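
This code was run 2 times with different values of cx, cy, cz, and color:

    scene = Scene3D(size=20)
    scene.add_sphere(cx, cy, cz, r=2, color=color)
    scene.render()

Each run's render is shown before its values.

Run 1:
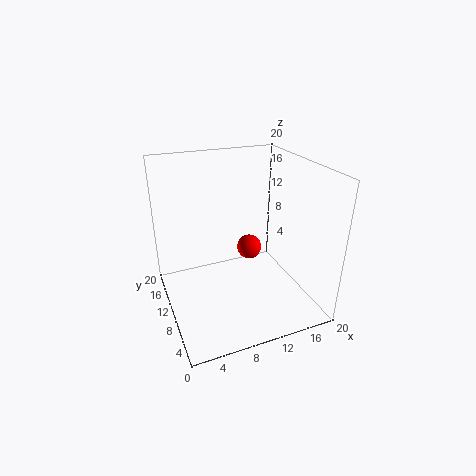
cx = 14.5; cy = 16; cz = 4.5; color = 'red'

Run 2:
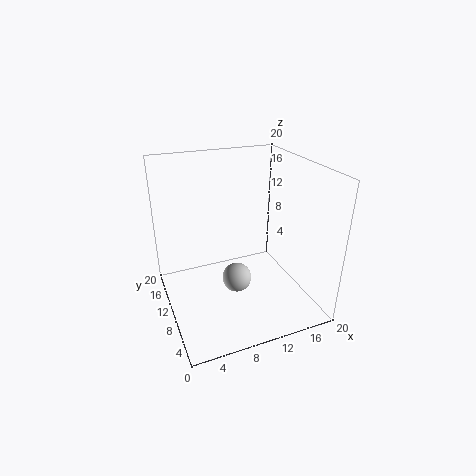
cx = 9; cy = 8; cz = 5; color = 'lightgray'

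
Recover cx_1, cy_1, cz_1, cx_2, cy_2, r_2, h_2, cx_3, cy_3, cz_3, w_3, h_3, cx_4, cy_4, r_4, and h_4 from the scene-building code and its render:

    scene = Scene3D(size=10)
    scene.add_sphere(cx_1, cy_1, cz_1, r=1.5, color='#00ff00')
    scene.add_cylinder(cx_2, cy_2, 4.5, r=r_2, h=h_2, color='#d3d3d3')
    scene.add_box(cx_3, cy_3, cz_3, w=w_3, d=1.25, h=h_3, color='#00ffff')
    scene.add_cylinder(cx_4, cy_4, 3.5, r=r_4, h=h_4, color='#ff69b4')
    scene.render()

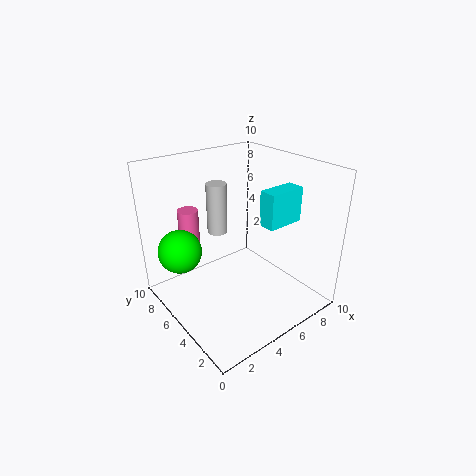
cx_1 = 1.5; cy_1 = 7; cz_1 = 4.25; cx_2 = 5; cy_2 = 7.5; r_2 = 0.75; h_2 = 3.75; cx_3 = 6.5; cy_3 = 3.25; cz_3 = 5.75; w_3 = 2.75; h_3 = 2.5; cx_4 = 3; cy_4 = 8.25; r_4 = 0.75; h_4 = 3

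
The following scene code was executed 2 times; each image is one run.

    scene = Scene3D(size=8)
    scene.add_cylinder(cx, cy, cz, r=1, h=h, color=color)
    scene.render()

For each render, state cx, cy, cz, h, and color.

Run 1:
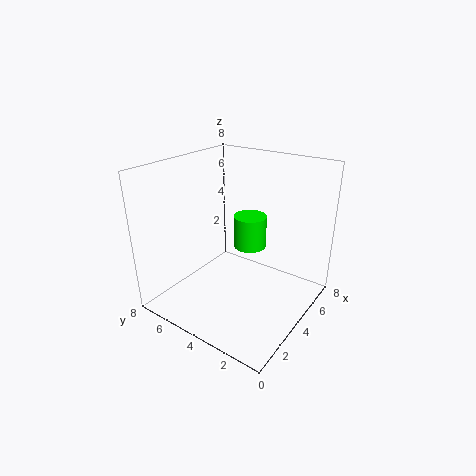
cx = 6; cy = 4.5; cz = 2.5; h = 2; color = 'lime'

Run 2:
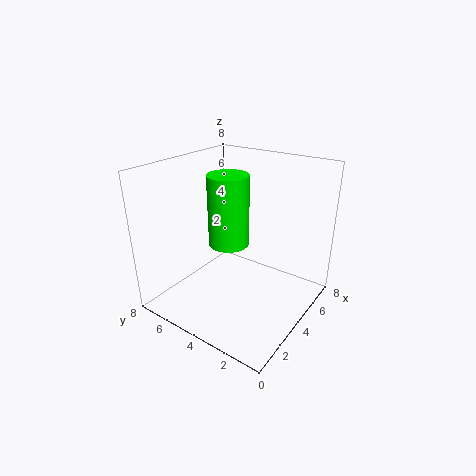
cx = 2.5; cy = 3.5; cz = 4.5; h = 3.5; color = 'lime'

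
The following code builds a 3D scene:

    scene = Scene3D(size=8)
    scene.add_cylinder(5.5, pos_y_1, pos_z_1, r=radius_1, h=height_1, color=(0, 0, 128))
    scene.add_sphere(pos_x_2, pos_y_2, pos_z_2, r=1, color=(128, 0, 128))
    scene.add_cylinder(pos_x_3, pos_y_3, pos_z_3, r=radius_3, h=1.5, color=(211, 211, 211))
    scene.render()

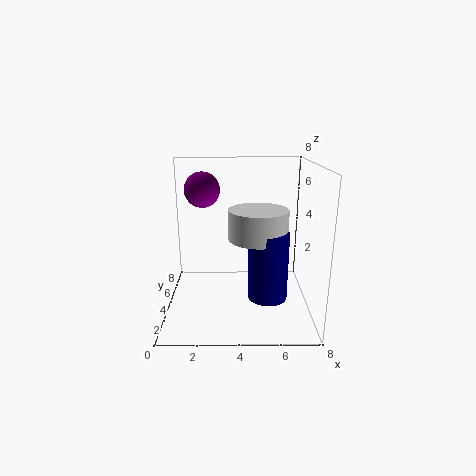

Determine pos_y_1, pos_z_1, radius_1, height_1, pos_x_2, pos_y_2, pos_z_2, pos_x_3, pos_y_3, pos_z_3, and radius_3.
pos_y_1 = 2, pos_z_1 = 1.5, radius_1 = 1, height_1 = 3.5, pos_x_2 = 2, pos_y_2 = 5, pos_z_2 = 6.5, pos_x_3 = 5, pos_y_3 = 2.5, pos_z_3 = 4.5, radius_3 = 1.5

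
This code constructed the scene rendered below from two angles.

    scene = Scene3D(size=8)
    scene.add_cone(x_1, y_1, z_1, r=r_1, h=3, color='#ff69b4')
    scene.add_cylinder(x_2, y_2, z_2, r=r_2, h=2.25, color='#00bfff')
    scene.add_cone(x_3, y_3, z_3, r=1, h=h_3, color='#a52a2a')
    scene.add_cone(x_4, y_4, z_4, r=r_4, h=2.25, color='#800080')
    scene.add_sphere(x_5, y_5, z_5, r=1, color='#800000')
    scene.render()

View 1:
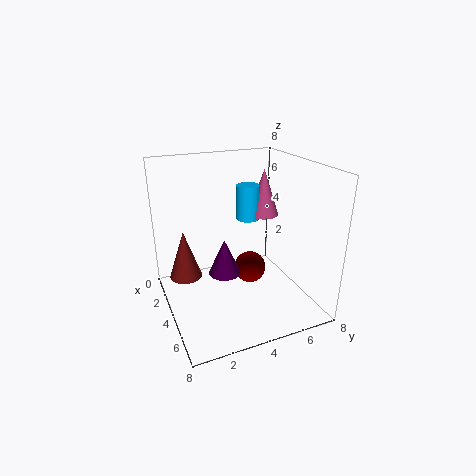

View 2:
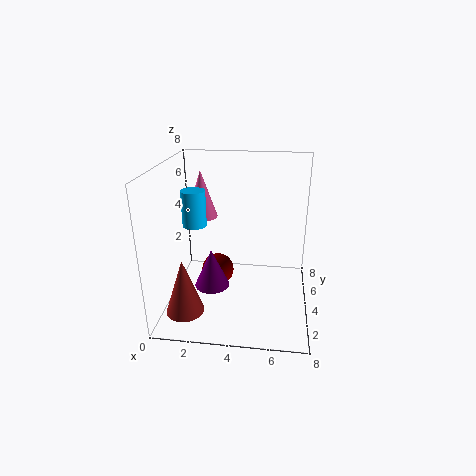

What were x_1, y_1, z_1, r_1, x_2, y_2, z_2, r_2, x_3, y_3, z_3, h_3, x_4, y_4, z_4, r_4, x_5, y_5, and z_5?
x_1 = 1.25
y_1 = 7
z_1 = 4
r_1 = 1
x_2 = 1
y_2 = 6
z_2 = 3.75
r_2 = 0.75
x_3 = 1.5
y_3 = 1.5
z_3 = 0.75
h_3 = 3
x_4 = 2.5
y_4 = 3.75
z_4 = 1
r_4 = 1
x_5 = 2.5
y_5 = 5.5
z_5 = 1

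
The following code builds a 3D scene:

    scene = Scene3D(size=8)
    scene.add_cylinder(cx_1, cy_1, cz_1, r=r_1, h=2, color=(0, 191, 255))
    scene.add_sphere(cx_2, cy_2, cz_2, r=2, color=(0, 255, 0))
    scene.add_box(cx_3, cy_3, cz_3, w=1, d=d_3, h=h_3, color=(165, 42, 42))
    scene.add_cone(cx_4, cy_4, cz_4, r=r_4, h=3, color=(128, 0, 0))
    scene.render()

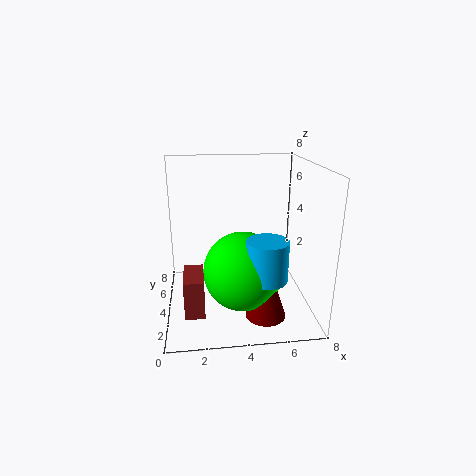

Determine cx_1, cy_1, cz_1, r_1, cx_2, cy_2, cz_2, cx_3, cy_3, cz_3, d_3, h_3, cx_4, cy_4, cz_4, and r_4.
cx_1 = 5; cy_1 = 1; cz_1 = 3; r_1 = 1; cx_2 = 4; cy_2 = 2; cz_2 = 3; cx_3 = 1; cy_3 = 1; cz_3 = 1; d_3 = 2; h_3 = 2; cx_4 = 5; cy_4 = 1; cz_4 = 1; r_4 = 1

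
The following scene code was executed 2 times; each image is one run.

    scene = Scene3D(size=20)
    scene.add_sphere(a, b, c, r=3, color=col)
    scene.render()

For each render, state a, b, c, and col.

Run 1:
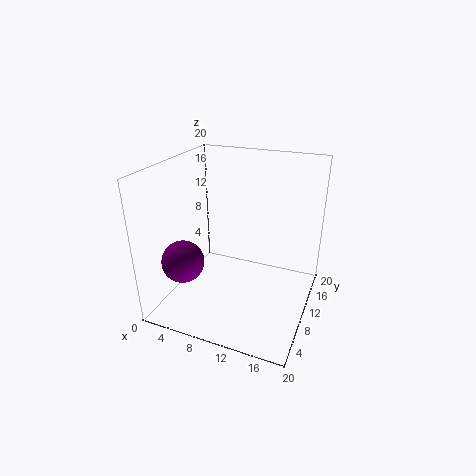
a = 3
b = 6.5
c = 6.5
col = 'purple'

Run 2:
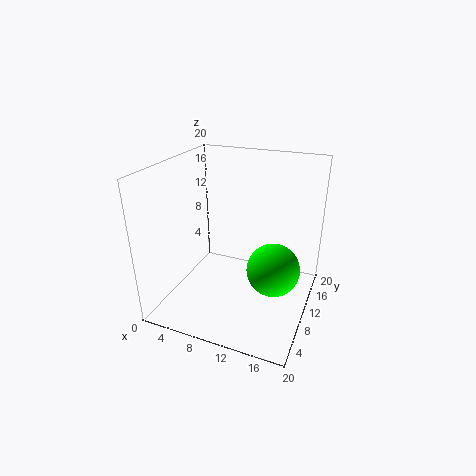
a = 17
b = 3.5
c = 10.5
col = 'lime'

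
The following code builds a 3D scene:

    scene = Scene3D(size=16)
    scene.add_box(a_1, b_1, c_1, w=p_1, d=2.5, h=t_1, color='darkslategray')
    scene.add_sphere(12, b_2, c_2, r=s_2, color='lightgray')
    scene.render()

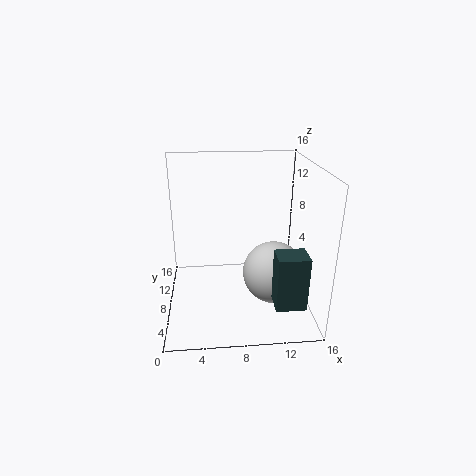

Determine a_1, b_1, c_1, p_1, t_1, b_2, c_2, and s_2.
a_1 = 11, b_1 = 0.5, c_1 = 3.5, p_1 = 3, t_1 = 5.5, b_2 = 7, c_2 = 4, s_2 = 3.5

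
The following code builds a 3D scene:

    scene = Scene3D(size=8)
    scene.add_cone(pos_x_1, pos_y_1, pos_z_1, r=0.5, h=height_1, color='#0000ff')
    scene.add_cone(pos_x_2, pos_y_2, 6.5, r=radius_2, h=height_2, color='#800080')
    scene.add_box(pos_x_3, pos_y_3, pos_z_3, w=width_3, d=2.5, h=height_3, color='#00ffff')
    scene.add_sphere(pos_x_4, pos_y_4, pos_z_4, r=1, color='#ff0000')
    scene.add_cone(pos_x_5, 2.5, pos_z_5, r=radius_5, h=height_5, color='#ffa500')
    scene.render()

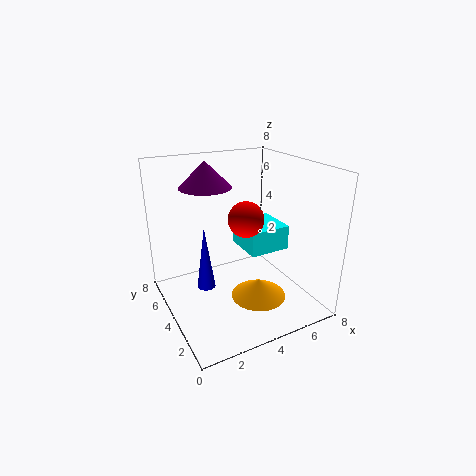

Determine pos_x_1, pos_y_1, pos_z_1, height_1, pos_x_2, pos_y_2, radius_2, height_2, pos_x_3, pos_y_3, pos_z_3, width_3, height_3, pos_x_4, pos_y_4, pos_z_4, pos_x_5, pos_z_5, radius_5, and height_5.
pos_x_1 = 2
pos_y_1 = 4
pos_z_1 = 1.5
height_1 = 3.5
pos_x_2 = 3
pos_y_2 = 6
radius_2 = 1.5
height_2 = 1.5
pos_x_3 = 5
pos_y_3 = 4
pos_z_3 = 2.5
width_3 = 2.5
height_3 = 1.5
pos_x_4 = 4.5
pos_y_4 = 4
pos_z_4 = 5
pos_x_5 = 4.5
pos_z_5 = 1
radius_5 = 1.5
height_5 = 1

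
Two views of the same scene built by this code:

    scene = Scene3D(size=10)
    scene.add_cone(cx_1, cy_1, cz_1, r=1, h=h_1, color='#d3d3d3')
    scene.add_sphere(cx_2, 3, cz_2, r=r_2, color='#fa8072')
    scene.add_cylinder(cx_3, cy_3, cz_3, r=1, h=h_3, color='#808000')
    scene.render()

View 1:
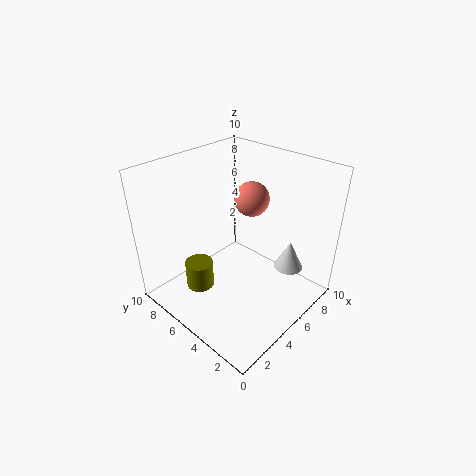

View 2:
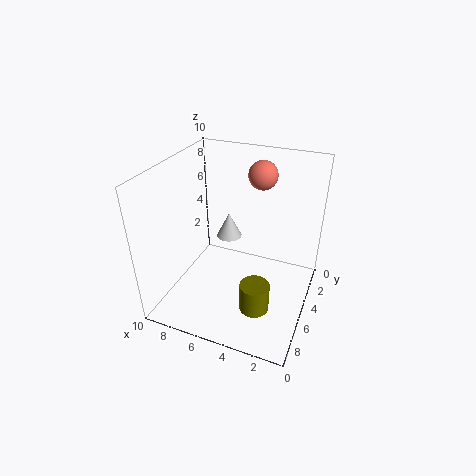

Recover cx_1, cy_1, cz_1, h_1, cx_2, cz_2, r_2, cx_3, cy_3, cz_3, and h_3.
cx_1 = 7, cy_1 = 2, cz_1 = 3, h_1 = 2, cx_2 = 4, cz_2 = 9, r_2 = 1, cx_3 = 3, cy_3 = 7, cz_3 = 1, h_3 = 2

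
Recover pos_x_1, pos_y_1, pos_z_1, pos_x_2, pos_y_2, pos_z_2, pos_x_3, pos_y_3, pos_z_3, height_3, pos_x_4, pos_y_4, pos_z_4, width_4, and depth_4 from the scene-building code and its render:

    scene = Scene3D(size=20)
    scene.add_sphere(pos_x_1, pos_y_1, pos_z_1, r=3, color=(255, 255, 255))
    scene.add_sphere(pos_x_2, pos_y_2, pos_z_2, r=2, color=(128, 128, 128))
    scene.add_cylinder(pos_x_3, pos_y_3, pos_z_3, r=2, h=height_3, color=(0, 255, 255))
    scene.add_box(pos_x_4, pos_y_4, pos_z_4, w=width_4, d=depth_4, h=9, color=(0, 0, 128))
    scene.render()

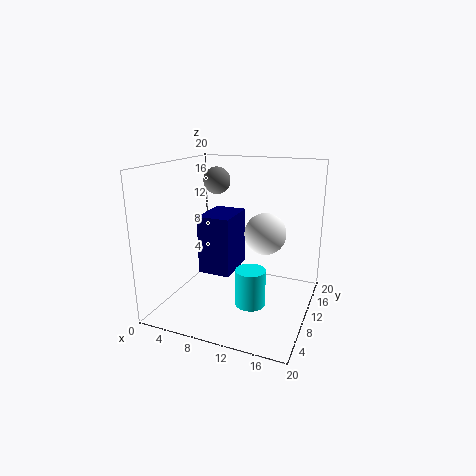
pos_x_1 = 13; pos_y_1 = 13; pos_z_1 = 10; pos_x_2 = 5; pos_y_2 = 14; pos_z_2 = 17; pos_x_3 = 13; pos_y_3 = 7; pos_z_3 = 2; height_3 = 5; pos_x_4 = 3; pos_y_4 = 11; pos_z_4 = 3; width_4 = 5; depth_4 = 7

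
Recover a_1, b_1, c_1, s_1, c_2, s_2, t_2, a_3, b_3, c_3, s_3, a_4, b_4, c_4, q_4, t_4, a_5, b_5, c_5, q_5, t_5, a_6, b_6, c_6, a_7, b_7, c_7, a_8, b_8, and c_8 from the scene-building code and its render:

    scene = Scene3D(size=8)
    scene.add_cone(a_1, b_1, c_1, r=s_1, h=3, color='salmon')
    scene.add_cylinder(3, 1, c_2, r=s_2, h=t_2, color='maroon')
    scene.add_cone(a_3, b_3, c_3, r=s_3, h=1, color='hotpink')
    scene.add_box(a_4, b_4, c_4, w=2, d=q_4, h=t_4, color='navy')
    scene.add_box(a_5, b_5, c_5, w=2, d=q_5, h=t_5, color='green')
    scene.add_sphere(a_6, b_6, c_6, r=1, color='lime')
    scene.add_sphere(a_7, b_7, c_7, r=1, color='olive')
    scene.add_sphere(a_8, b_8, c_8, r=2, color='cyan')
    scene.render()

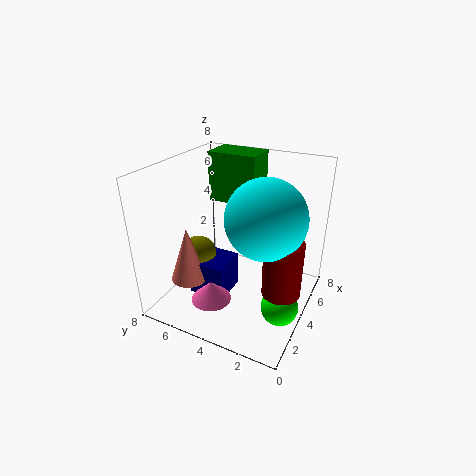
a_1 = 2; b_1 = 6; c_1 = 2; s_1 = 1; c_2 = 2; s_2 = 1; t_2 = 3; a_3 = 1; b_3 = 4; c_3 = 2; s_3 = 1; a_4 = 2; b_4 = 4; c_4 = 1; q_4 = 2; t_4 = 2; a_5 = 6; b_5 = 4; c_5 = 5; q_5 = 3; t_5 = 3; a_6 = 3; b_6 = 1; c_6 = 1; a_7 = 3; b_7 = 6; c_7 = 3; a_8 = 3; b_8 = 2; c_8 = 6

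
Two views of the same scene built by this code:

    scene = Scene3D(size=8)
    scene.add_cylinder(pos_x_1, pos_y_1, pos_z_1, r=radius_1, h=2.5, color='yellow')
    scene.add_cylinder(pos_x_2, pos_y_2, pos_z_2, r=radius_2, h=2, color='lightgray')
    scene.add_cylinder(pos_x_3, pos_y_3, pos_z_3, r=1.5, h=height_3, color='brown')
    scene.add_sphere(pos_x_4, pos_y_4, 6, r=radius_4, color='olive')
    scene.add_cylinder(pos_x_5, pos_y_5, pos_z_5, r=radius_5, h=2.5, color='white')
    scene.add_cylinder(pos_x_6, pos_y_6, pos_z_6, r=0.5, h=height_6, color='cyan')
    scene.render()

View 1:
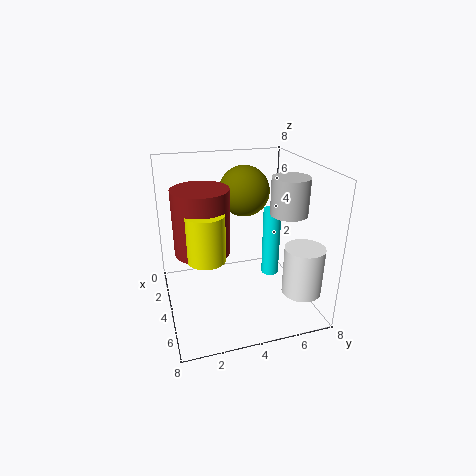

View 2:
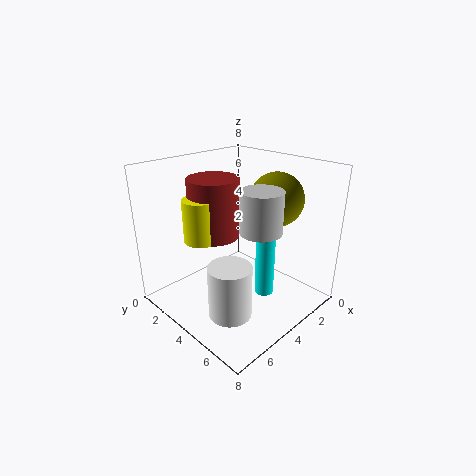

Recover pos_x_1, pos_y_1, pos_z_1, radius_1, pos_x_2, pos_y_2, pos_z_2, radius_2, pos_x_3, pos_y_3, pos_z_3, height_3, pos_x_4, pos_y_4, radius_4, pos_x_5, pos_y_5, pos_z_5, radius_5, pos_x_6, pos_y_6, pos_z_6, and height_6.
pos_x_1 = 5; pos_y_1 = 2; pos_z_1 = 3.5; radius_1 = 1; pos_x_2 = 5; pos_y_2 = 6.5; pos_z_2 = 5.5; radius_2 = 1; pos_x_3 = 4; pos_y_3 = 2; pos_z_3 = 3.5; height_3 = 3.5; pos_x_4 = 2; pos_y_4 = 5; radius_4 = 1.5; pos_x_5 = 7; pos_y_5 = 6.5; pos_z_5 = 2; radius_5 = 1; pos_x_6 = 4; pos_y_6 = 6; pos_z_6 = 1.5; height_6 = 4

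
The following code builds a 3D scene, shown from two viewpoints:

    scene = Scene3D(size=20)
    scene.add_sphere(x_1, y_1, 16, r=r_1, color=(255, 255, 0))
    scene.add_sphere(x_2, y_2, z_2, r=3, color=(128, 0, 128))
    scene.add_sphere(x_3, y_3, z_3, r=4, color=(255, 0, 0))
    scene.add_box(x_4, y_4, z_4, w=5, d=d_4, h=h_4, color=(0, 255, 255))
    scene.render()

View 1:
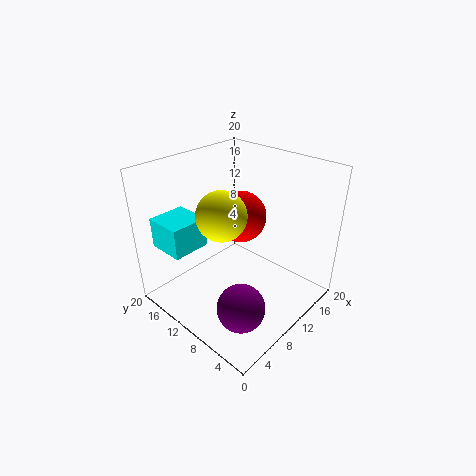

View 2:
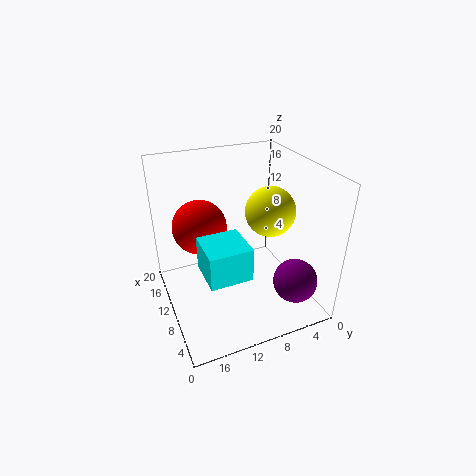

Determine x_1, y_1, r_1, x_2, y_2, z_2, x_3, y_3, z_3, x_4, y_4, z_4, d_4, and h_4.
x_1 = 5; y_1 = 8; r_1 = 3; x_2 = 4; y_2 = 4; z_2 = 5; x_3 = 15; y_3 = 14; z_3 = 10; x_4 = 1; y_4 = 12; z_4 = 10; d_4 = 5; h_4 = 4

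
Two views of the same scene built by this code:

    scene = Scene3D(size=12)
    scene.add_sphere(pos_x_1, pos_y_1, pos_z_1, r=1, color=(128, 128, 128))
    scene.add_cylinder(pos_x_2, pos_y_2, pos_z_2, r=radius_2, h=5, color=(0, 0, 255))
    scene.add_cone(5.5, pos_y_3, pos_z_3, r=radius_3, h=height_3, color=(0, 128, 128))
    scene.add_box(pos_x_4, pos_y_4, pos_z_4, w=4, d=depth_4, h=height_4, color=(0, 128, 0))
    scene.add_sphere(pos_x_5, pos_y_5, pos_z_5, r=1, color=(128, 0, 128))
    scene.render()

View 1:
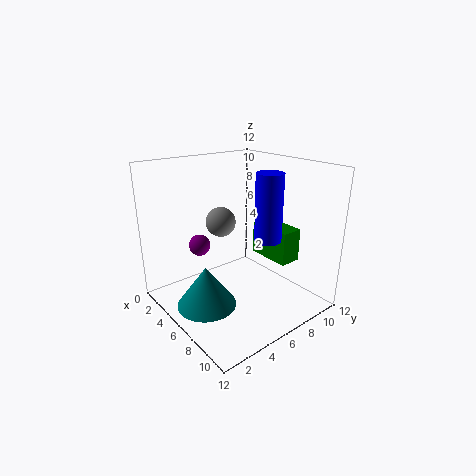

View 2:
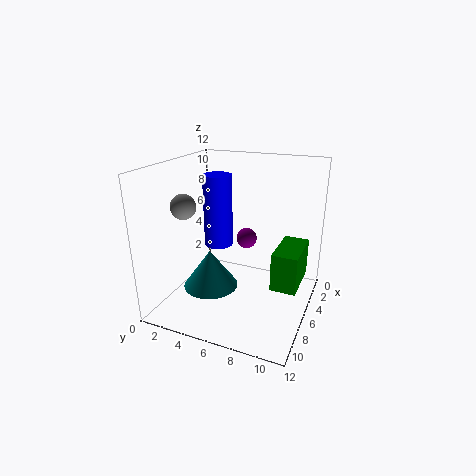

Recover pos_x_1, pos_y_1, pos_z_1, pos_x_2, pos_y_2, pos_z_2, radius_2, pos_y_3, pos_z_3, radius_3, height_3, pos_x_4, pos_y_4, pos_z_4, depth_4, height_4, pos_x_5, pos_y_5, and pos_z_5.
pos_x_1 = 8.5, pos_y_1 = 2.5, pos_z_1 = 9, pos_x_2 = 9.5, pos_y_2 = 6, pos_z_2 = 7, radius_2 = 1, pos_y_3 = 3, pos_z_3 = 0.5, radius_3 = 2.5, height_3 = 3.5, pos_x_4 = 4, pos_y_4 = 9.5, pos_z_4 = 3, depth_4 = 2, height_4 = 3, pos_x_5 = 1.5, pos_y_5 = 5, pos_z_5 = 4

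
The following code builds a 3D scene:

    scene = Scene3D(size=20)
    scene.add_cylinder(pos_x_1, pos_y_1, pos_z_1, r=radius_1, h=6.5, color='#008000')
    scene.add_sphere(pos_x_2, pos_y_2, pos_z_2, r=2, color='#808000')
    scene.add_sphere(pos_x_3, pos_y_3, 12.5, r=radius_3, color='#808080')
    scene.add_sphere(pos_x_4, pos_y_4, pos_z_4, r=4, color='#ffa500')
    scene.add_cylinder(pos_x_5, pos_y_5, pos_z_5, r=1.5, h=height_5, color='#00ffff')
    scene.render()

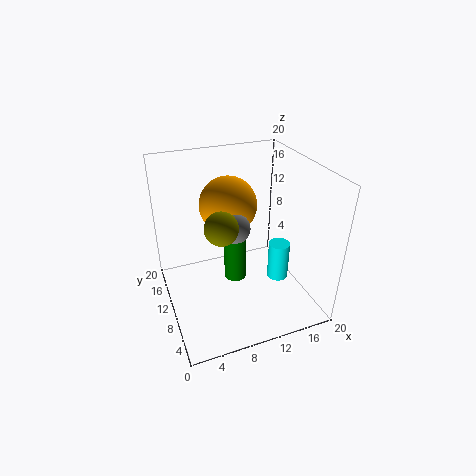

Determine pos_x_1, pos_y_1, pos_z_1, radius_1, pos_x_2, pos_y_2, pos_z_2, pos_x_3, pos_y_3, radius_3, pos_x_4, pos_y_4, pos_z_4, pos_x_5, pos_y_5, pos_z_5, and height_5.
pos_x_1 = 9; pos_y_1 = 8.5; pos_z_1 = 5; radius_1 = 1.5; pos_x_2 = 6; pos_y_2 = 5; pos_z_2 = 15; pos_x_3 = 9; pos_y_3 = 8.5; radius_3 = 2; pos_x_4 = 9.5; pos_y_4 = 12.5; pos_z_4 = 14; pos_x_5 = 15.5; pos_y_5 = 8; pos_z_5 = 3.5; height_5 = 5.5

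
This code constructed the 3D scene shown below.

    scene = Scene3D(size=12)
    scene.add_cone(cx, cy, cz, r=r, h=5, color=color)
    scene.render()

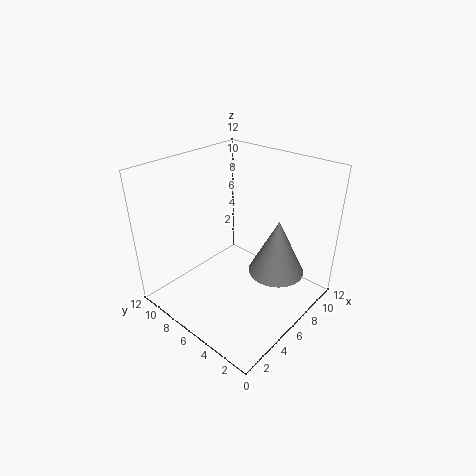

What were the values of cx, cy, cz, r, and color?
cx = 9
cy = 4
cz = 2
r = 2.5
color = 'gray'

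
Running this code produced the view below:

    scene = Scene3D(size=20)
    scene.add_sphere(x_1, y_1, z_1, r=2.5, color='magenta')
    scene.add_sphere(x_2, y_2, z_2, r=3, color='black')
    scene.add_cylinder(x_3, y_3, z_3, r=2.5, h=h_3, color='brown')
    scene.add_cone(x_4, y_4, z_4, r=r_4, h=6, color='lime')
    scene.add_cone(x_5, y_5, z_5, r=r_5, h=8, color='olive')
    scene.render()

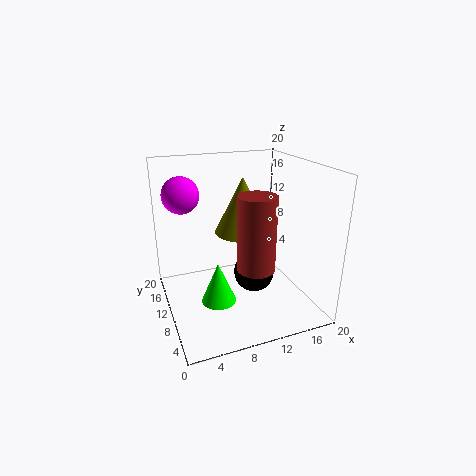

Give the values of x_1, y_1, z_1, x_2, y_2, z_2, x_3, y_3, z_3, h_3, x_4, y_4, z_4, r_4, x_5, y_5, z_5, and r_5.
x_1 = 3
y_1 = 13
z_1 = 16
x_2 = 13
y_2 = 11
z_2 = 3.5
x_3 = 11
y_3 = 6
z_3 = 7
h_3 = 10
x_4 = 7
y_4 = 10
z_4 = 0.5
r_4 = 2.5
x_5 = 11.5
y_5 = 12
z_5 = 10
r_5 = 4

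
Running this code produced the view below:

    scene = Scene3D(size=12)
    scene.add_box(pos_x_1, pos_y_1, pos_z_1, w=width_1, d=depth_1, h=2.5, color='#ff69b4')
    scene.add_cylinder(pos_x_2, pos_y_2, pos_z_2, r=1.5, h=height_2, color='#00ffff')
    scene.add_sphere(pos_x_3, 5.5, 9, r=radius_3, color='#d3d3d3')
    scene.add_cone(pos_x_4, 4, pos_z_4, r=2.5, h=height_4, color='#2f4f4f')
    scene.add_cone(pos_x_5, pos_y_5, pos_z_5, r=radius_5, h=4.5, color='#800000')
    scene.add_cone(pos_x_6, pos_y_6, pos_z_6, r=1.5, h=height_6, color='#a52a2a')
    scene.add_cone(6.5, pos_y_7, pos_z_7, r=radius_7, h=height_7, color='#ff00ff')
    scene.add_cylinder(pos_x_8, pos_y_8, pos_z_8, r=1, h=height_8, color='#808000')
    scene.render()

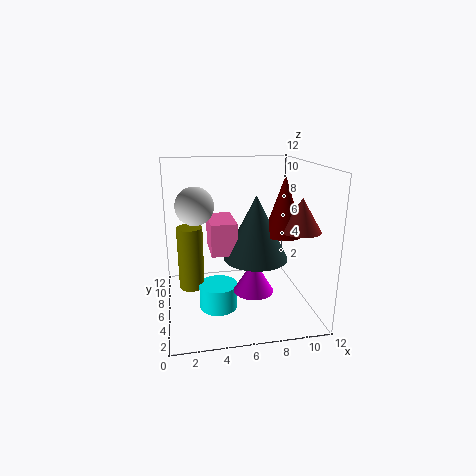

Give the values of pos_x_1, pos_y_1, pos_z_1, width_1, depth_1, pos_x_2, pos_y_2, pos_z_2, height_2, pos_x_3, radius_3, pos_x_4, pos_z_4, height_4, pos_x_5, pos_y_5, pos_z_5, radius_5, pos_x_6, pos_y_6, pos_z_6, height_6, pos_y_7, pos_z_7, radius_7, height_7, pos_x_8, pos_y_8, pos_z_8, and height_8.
pos_x_1 = 3.5
pos_y_1 = 3.5
pos_z_1 = 5.5
width_1 = 2
depth_1 = 3.5
pos_x_2 = 4
pos_y_2 = 4
pos_z_2 = 1
height_2 = 2
pos_x_3 = 2.5
radius_3 = 1.5
pos_x_4 = 7
pos_z_4 = 5
height_4 = 5
pos_x_5 = 9
pos_y_5 = 3.5
pos_z_5 = 7
radius_5 = 1.5
pos_x_6 = 10
pos_y_6 = 2.5
pos_z_6 = 7.5
height_6 = 2.5
pos_y_7 = 2.5
pos_z_7 = 3
radius_7 = 1.5
height_7 = 2.5
pos_x_8 = 2
pos_y_8 = 5
pos_z_8 = 2.5
height_8 = 5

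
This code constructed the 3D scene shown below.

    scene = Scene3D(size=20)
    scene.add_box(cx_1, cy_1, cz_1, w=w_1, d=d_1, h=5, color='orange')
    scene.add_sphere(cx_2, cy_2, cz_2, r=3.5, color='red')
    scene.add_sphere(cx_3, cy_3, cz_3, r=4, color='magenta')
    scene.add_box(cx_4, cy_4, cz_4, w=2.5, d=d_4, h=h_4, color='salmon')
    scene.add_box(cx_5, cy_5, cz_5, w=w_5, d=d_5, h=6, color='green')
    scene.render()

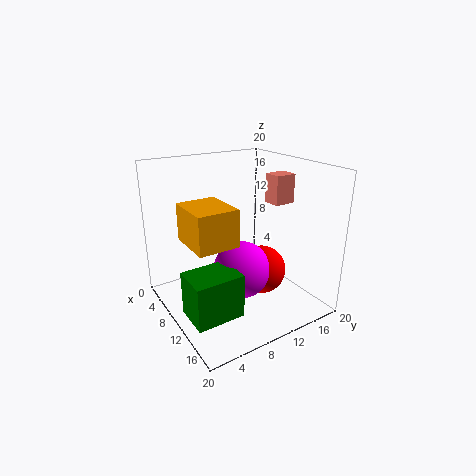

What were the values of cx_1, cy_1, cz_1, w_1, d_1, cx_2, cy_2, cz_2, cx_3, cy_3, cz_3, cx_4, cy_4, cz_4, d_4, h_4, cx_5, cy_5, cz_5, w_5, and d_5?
cx_1 = 7
cy_1 = 2.5
cz_1 = 10.5
w_1 = 6.5
d_1 = 5.5
cx_2 = 11
cy_2 = 13.5
cz_2 = 4.5
cx_3 = 11
cy_3 = 10
cz_3 = 5.5
cx_4 = 10
cy_4 = 14.5
cz_4 = 14.5
d_4 = 3
h_4 = 4
cx_5 = 10.5
cy_5 = 1
cz_5 = 1.5
w_5 = 5
d_5 = 6.5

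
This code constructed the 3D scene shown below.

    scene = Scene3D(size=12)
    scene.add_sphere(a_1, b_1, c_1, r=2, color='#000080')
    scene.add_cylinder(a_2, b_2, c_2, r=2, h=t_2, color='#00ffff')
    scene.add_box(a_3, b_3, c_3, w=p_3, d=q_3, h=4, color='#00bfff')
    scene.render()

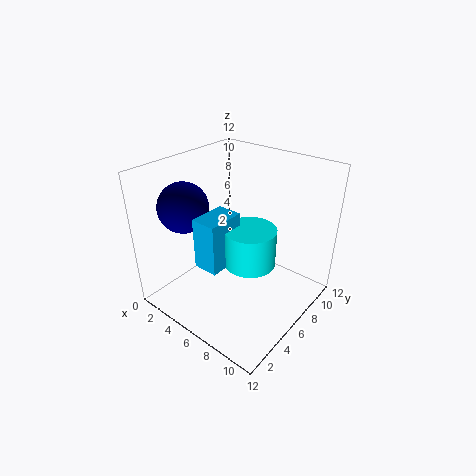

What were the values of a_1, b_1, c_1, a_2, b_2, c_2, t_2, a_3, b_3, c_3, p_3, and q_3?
a_1 = 3; b_1 = 3; c_1 = 9; a_2 = 8; b_2 = 5; c_2 = 5; t_2 = 3; a_3 = 5; b_3 = 2; c_3 = 5; p_3 = 2; q_3 = 3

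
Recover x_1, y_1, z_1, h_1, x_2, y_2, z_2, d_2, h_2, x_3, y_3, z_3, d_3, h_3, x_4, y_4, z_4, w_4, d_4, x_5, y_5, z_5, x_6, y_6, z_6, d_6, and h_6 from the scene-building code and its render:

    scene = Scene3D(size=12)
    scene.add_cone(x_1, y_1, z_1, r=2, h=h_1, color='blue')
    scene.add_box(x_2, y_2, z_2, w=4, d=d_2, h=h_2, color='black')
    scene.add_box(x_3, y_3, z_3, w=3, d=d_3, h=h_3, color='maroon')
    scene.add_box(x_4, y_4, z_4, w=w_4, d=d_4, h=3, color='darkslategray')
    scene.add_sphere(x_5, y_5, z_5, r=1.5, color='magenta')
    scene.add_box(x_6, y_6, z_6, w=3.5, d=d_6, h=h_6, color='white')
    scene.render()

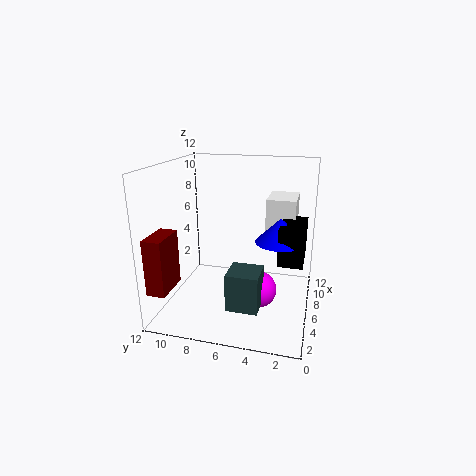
x_1 = 6, y_1 = 2.5, z_1 = 6, h_1 = 2, x_2 = 4.5, y_2 = 0.5, z_2 = 4.5, d_2 = 2, h_2 = 3, x_3 = 1, y_3 = 10.5, z_3 = 2.5, d_3 = 1.5, h_3 = 4.5, x_4 = 2, y_4 = 3.5, z_4 = 1.5, w_4 = 2.5, d_4 = 2.5, x_5 = 5, y_5 = 4, z_5 = 2, x_6 = 7.5, y_6 = 1.5, z_6 = 5, d_6 = 2.5, h_6 = 4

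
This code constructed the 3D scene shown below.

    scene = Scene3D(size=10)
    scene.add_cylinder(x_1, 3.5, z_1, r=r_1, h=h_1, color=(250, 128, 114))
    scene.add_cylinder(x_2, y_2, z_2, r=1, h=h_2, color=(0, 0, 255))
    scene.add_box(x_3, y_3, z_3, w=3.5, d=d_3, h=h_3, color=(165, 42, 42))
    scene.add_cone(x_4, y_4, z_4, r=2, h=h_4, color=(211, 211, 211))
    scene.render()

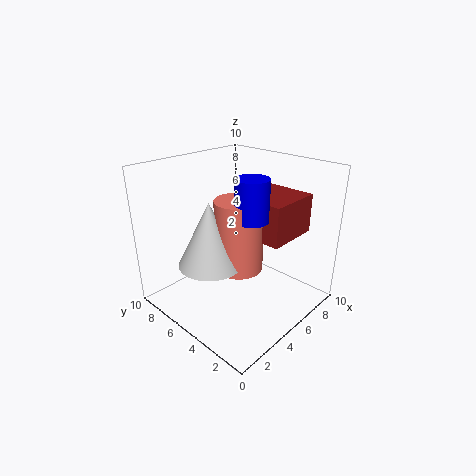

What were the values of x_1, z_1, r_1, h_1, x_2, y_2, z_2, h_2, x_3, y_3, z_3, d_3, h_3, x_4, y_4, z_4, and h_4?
x_1 = 3.5; z_1 = 4; r_1 = 1.5; h_1 = 4.5; x_2 = 3.5; y_2 = 2.5; z_2 = 7.5; h_2 = 2.5; x_3 = 4; y_3 = 1; z_3 = 6; d_3 = 3.5; h_3 = 2.5; x_4 = 2; y_4 = 4.5; z_4 = 4.5; h_4 = 4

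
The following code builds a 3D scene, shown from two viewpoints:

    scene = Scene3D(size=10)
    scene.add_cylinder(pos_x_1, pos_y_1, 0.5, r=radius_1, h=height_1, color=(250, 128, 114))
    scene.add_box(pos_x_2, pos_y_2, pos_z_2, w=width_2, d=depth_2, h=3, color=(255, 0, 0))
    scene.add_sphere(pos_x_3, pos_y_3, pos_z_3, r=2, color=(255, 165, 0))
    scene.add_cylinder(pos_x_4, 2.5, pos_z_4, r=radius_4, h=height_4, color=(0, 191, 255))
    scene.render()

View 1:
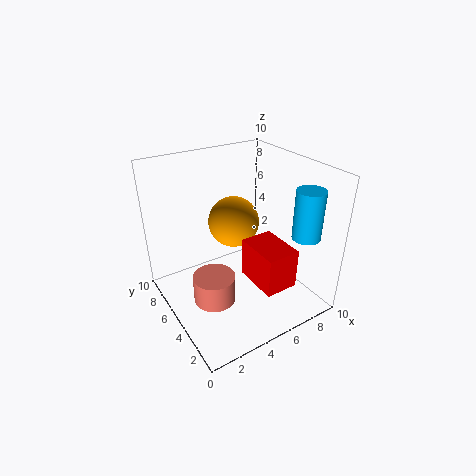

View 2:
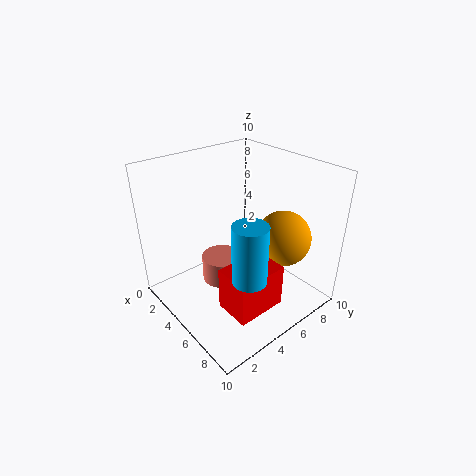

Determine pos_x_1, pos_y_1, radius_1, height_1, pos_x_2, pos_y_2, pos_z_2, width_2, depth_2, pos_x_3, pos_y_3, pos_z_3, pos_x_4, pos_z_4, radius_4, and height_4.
pos_x_1 = 3
pos_y_1 = 5
radius_1 = 1.5
height_1 = 2
pos_x_2 = 6
pos_y_2 = 2.5
pos_z_2 = 1
width_2 = 2.5
depth_2 = 3.5
pos_x_3 = 6.5
pos_y_3 = 8
pos_z_3 = 4.5
pos_x_4 = 9
pos_z_4 = 5
radius_4 = 1
height_4 = 3.5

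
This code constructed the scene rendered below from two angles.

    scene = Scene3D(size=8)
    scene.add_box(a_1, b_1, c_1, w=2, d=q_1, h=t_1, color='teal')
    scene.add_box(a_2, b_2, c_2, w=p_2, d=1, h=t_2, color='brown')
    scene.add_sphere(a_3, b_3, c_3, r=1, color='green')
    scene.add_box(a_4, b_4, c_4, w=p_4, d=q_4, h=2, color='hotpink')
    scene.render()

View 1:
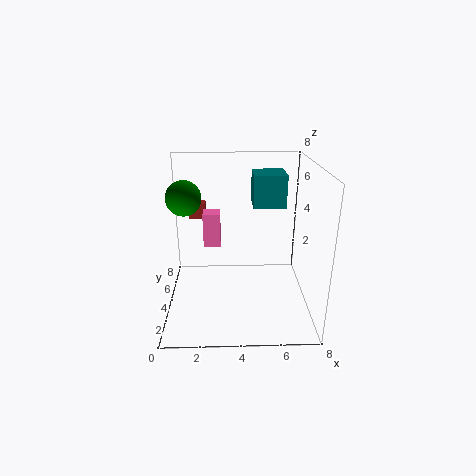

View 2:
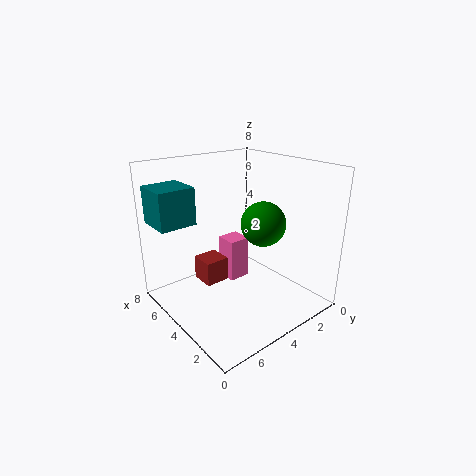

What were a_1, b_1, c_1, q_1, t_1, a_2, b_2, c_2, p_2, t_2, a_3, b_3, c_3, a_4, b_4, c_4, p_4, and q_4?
a_1 = 5; b_1 = 6; c_1 = 5; q_1 = 2; t_1 = 2; a_2 = 1; b_2 = 7; c_2 = 4; p_2 = 1; t_2 = 1; a_3 = 1; b_3 = 5; c_3 = 6; a_4 = 2; b_4 = 5; c_4 = 3; p_4 = 1; q_4 = 1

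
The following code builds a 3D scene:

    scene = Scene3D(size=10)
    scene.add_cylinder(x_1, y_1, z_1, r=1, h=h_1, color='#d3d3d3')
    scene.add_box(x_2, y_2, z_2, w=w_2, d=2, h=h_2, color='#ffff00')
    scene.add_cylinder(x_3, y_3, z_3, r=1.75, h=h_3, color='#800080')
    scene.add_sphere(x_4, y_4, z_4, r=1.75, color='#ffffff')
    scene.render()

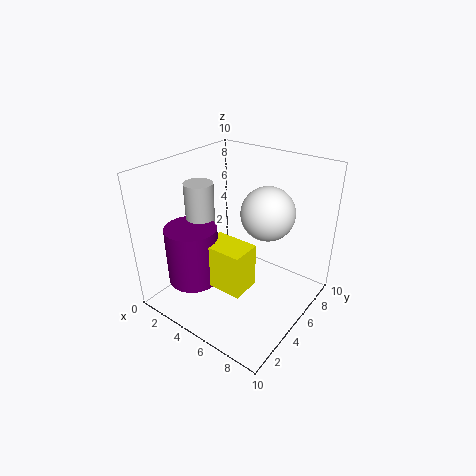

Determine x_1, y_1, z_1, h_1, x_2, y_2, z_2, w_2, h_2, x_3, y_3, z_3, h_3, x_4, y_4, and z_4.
x_1 = 2.5; y_1 = 4; z_1 = 3.75; h_1 = 5; x_2 = 4; y_2 = 2.25; z_2 = 2.5; w_2 = 3; h_2 = 3; x_3 = 3; y_3 = 2.5; z_3 = 2.25; h_3 = 4; x_4 = 7; y_4 = 5.5; z_4 = 7.25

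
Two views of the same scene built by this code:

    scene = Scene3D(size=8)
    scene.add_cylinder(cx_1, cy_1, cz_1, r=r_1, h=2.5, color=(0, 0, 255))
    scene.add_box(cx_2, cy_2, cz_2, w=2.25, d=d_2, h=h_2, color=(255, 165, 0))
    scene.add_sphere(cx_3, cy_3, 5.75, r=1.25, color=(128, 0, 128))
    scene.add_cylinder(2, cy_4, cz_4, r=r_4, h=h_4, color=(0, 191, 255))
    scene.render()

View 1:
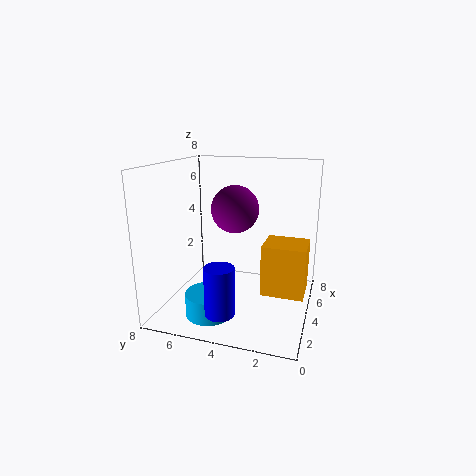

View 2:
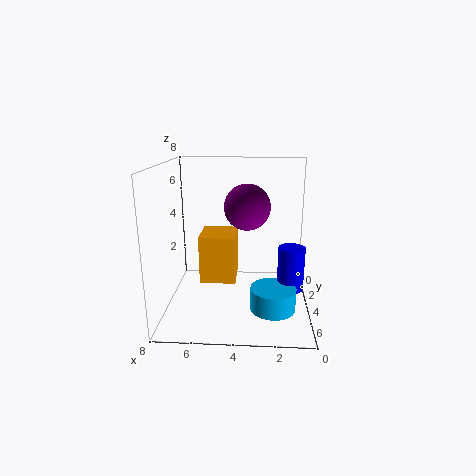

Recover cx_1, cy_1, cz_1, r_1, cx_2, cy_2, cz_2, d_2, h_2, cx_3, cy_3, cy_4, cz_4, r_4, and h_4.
cx_1 = 1; cy_1 = 4; cz_1 = 1; r_1 = 0.75; cx_2 = 4.25; cy_2 = 0.25; cz_2 = 0.5; d_2 = 2.5; h_2 = 3; cx_3 = 3.5; cy_3 = 4; cy_4 = 5; cz_4 = 0.25; r_4 = 1.25; h_4 = 1.25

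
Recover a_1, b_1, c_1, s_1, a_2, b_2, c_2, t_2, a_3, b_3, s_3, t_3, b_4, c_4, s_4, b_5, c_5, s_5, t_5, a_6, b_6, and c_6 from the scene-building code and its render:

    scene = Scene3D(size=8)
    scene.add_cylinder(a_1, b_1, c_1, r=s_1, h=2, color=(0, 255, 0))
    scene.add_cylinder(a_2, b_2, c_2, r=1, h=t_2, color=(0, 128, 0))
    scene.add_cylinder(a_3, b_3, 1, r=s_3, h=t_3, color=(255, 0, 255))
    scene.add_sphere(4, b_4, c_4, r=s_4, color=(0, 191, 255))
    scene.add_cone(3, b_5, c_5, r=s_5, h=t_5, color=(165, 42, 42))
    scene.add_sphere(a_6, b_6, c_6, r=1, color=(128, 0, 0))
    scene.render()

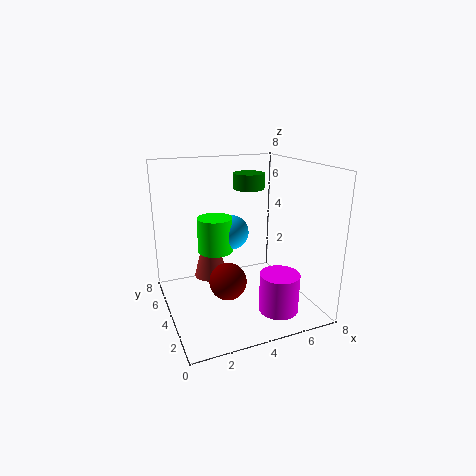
a_1 = 3, b_1 = 5, c_1 = 3, s_1 = 1, a_2 = 6, b_2 = 7, c_2 = 6, t_2 = 1, a_3 = 5, b_3 = 1, s_3 = 1, t_3 = 2, b_4 = 5, c_4 = 4, s_4 = 1, b_5 = 6, c_5 = 1, s_5 = 1, t_5 = 4, a_6 = 3, b_6 = 3, c_6 = 2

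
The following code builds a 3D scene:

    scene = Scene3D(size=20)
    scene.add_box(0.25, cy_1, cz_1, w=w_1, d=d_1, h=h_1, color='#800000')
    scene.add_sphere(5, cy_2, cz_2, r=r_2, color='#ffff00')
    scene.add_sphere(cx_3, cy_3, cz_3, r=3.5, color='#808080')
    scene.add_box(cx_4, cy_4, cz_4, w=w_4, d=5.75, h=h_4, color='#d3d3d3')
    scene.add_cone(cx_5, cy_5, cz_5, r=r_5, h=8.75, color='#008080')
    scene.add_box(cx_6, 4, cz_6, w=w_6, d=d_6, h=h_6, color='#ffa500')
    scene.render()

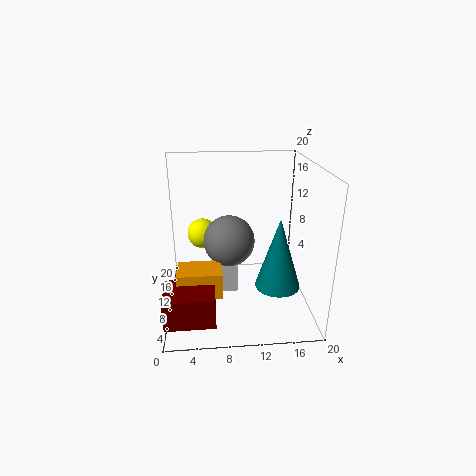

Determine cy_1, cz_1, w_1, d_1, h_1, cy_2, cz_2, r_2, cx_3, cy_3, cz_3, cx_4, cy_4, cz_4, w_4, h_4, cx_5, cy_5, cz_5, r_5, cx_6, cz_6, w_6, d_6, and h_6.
cy_1 = 0.5; cz_1 = 2.5; w_1 = 6.25; d_1 = 5; h_1 = 4; cy_2 = 15; cz_2 = 8.75; r_2 = 2.25; cx_3 = 8.75; cy_3 = 9.75; cz_3 = 9.75; cx_4 = 6.25; cy_4 = 9.75; cz_4 = 1.5; w_4 = 3.75; h_4 = 4.25; cx_5 = 14.25; cy_5 = 3.25; cz_5 = 6.5; r_5 = 2.75; cx_6 = 1.75; cz_6 = 4.25; w_6 = 5.75; d_6 = 4; h_6 = 3.5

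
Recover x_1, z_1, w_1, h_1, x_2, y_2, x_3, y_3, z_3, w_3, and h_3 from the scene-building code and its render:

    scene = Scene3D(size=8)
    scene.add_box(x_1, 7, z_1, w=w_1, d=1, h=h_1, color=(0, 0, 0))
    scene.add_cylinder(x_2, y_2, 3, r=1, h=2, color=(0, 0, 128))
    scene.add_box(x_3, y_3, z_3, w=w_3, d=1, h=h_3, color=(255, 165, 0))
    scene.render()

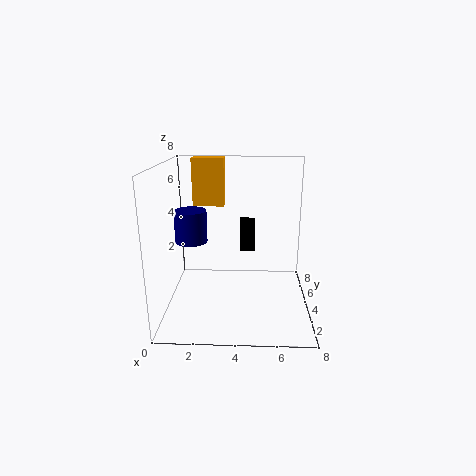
x_1 = 4, z_1 = 2, w_1 = 1, h_1 = 2, x_2 = 1, y_2 = 6, x_3 = 1, y_3 = 7, z_3 = 5, w_3 = 2, h_3 = 3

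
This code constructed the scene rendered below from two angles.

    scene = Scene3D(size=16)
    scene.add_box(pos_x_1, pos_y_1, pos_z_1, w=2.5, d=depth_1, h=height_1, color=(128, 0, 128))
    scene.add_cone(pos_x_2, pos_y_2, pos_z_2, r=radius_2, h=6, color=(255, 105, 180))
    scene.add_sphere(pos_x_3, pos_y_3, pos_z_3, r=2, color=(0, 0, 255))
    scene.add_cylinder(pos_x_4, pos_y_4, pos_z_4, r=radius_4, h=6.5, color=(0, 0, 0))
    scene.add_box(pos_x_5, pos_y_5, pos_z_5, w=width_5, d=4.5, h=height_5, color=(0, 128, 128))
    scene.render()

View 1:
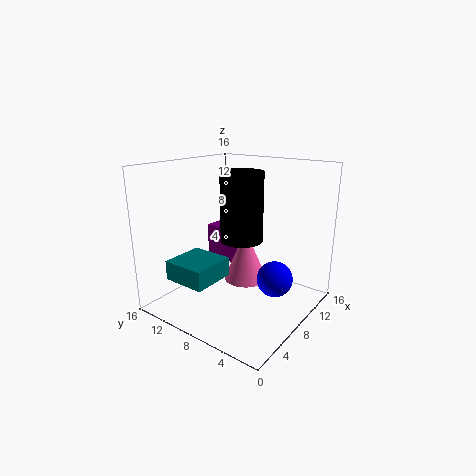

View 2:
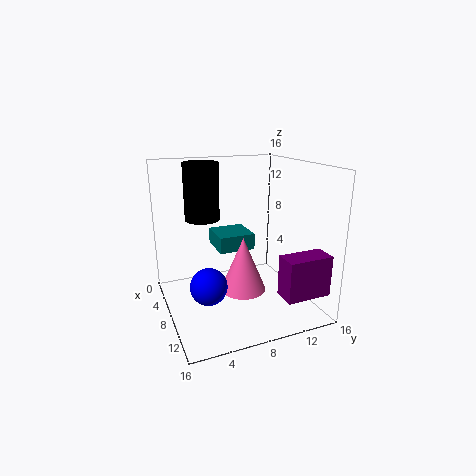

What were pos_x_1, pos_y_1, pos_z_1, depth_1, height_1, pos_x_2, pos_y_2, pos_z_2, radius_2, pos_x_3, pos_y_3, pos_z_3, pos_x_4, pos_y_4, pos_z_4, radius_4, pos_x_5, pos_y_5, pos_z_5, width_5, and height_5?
pos_x_1 = 12, pos_y_1 = 11, pos_z_1 = 2.5, depth_1 = 5, height_1 = 4.5, pos_x_2 = 9.5, pos_y_2 = 8, pos_z_2 = 2.5, radius_2 = 2.5, pos_x_3 = 9.5, pos_y_3 = 4, pos_z_3 = 3.5, pos_x_4 = 4.5, pos_y_4 = 5, pos_z_4 = 9.5, radius_4 = 2, pos_x_5 = 0.5, pos_y_5 = 7, pos_z_5 = 5, width_5 = 4.5, height_5 = 2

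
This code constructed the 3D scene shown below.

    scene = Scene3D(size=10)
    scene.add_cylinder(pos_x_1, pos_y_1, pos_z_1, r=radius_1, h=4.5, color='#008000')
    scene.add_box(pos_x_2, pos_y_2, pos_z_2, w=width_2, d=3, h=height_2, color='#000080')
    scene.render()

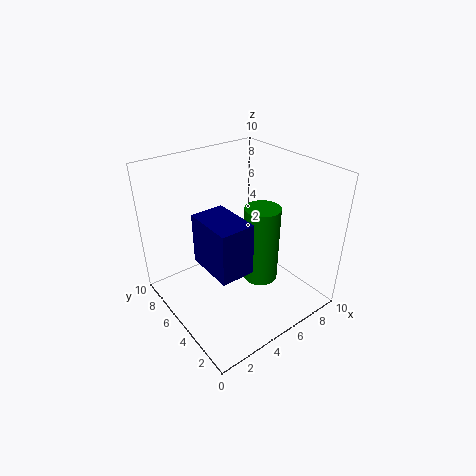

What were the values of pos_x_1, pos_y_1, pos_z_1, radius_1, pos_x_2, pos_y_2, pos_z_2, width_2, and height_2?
pos_x_1 = 4; pos_y_1 = 1.5; pos_z_1 = 4.5; radius_1 = 1; pos_x_2 = 1; pos_y_2 = 1; pos_z_2 = 5.5; width_2 = 2; height_2 = 3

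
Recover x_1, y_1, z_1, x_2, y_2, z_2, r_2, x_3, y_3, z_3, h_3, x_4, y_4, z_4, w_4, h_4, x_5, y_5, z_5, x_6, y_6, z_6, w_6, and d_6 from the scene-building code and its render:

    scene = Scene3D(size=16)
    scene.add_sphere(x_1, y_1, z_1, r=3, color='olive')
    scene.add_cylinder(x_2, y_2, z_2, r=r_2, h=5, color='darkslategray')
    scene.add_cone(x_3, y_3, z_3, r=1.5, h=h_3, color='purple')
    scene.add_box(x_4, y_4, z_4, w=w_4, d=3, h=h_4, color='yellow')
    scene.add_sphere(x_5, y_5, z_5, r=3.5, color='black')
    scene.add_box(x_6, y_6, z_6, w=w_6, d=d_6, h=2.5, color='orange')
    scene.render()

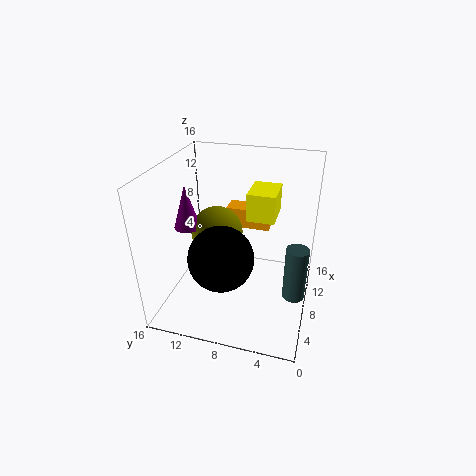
x_1 = 9.5, y_1 = 11, z_1 = 7.5, x_2 = 2, y_2 = 1, z_2 = 6.5, r_2 = 1, x_3 = 8, y_3 = 14, z_3 = 8.5, h_3 = 5, x_4 = 7.5, y_4 = 4, z_4 = 10.5, w_4 = 4, h_4 = 3, x_5 = 5, y_5 = 9, z_5 = 7, x_6 = 13, y_6 = 5.5, z_6 = 6.5, w_6 = 2.5, d_6 = 5.5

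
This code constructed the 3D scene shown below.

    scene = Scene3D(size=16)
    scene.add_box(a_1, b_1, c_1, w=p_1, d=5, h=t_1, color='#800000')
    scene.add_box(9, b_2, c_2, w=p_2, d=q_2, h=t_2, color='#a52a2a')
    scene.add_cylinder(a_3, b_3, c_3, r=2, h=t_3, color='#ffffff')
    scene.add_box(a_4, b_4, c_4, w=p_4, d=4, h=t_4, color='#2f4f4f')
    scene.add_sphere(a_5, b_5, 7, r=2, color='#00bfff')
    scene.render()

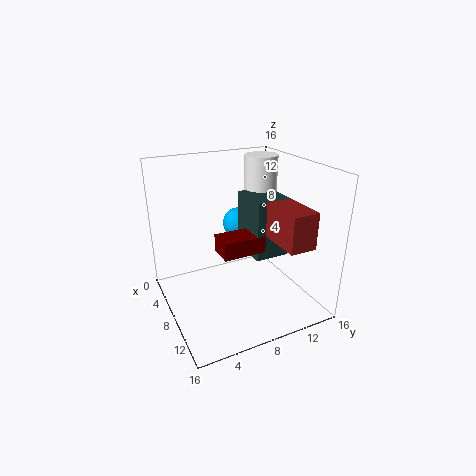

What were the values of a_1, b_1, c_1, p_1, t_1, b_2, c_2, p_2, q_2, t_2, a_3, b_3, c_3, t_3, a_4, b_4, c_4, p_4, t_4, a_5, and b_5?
a_1 = 6; b_1 = 6; c_1 = 6; p_1 = 3; t_1 = 2; b_2 = 11; c_2 = 8; p_2 = 5; q_2 = 3; t_2 = 4; a_3 = 4; b_3 = 13; c_3 = 9; t_3 = 7; a_4 = 4; b_4 = 10; c_4 = 5; p_4 = 5; t_4 = 7; a_5 = 2; b_5 = 11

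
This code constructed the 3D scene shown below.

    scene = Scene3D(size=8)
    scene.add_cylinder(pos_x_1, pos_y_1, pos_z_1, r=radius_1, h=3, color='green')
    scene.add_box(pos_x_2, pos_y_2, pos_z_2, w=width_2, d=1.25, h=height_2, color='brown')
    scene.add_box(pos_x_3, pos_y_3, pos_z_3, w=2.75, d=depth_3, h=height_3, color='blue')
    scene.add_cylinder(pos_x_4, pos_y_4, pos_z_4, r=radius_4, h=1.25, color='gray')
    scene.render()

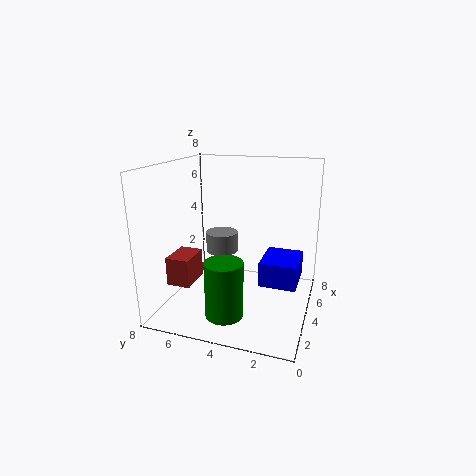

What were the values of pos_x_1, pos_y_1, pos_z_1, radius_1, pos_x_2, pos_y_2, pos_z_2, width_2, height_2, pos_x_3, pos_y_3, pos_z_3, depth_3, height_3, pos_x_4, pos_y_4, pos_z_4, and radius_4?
pos_x_1 = 1.75
pos_y_1 = 4
pos_z_1 = 0.5
radius_1 = 1
pos_x_2 = 1.25
pos_y_2 = 5.75
pos_z_2 = 2
width_2 = 1.75
height_2 = 1.5
pos_x_3 = 4.75
pos_y_3 = 0.75
pos_z_3 = 0.75
depth_3 = 2.25
height_3 = 1.5
pos_x_4 = 6
pos_y_4 = 5.75
pos_z_4 = 2.25
radius_4 = 1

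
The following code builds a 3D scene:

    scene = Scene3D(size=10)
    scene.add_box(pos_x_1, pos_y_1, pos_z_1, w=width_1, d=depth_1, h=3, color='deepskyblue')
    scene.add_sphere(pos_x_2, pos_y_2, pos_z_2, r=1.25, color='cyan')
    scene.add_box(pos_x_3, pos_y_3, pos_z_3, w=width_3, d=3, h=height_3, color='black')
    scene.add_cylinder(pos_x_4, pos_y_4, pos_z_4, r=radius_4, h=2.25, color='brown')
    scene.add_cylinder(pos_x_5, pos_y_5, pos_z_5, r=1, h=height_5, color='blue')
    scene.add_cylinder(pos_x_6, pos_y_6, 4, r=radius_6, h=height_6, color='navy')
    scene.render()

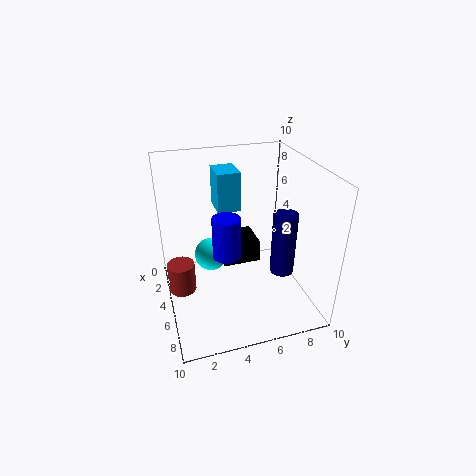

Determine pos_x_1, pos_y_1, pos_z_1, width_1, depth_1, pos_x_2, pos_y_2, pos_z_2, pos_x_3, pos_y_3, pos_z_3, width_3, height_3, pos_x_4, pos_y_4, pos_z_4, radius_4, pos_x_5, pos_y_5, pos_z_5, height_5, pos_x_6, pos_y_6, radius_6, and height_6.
pos_x_1 = 0.25
pos_y_1 = 4.25
pos_z_1 = 5.75
width_1 = 2.25
depth_1 = 1.75
pos_x_2 = 2.75
pos_y_2 = 3.5
pos_z_2 = 2.5
pos_x_3 = 0.25
pos_y_3 = 4.5
pos_z_3 = 1.25
width_3 = 2.75
height_3 = 1.75
pos_x_4 = 3.75
pos_y_4 = 1
pos_z_4 = 0.5
radius_4 = 1
pos_x_5 = 4.75
pos_y_5 = 4.25
pos_z_5 = 3.5
height_5 = 3
pos_x_6 = 8
pos_y_6 = 7
radius_6 = 0.75
height_6 = 4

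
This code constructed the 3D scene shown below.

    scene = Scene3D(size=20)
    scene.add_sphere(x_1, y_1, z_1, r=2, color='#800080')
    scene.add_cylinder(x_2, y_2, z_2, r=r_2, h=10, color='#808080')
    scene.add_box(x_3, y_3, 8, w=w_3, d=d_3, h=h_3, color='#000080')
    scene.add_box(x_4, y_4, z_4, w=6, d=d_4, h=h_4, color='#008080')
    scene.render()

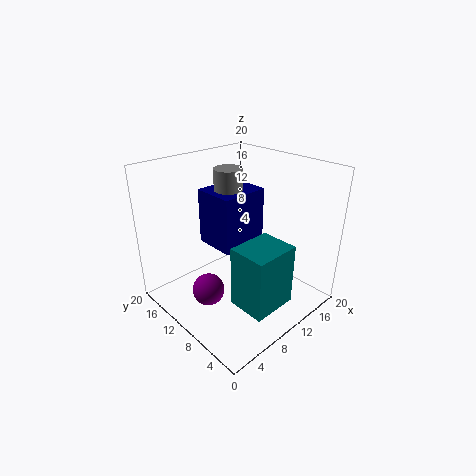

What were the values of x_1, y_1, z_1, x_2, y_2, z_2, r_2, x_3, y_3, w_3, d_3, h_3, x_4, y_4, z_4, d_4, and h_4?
x_1 = 3; y_1 = 8; z_1 = 6; x_2 = 11; y_2 = 13; z_2 = 9; r_2 = 2; x_3 = 8; y_3 = 10; w_3 = 7; d_3 = 6; h_3 = 8; x_4 = 5; y_4 = 1; z_4 = 4; d_4 = 5; h_4 = 8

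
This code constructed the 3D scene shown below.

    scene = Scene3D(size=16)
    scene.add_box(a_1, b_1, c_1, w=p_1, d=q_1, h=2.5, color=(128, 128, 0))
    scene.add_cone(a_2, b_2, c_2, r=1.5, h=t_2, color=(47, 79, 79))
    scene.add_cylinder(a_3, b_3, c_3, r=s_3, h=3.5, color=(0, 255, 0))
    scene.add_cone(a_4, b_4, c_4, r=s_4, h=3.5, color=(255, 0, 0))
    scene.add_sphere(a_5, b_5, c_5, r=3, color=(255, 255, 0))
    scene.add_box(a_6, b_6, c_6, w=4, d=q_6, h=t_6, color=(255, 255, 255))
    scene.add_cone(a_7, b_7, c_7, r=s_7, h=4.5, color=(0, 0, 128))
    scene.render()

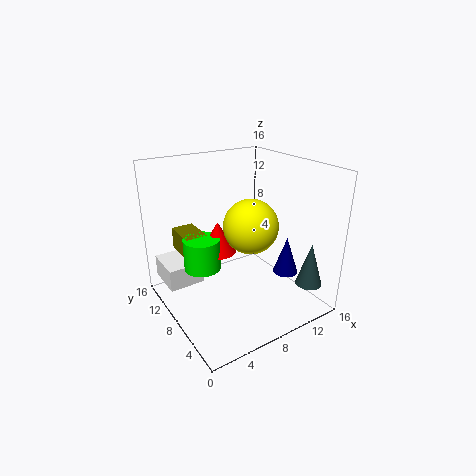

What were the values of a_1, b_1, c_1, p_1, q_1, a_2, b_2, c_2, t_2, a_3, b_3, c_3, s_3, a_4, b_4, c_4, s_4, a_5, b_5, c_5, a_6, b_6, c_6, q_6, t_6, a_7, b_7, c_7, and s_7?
a_1 = 2.5; b_1 = 9.5; c_1 = 6; p_1 = 2.5; q_1 = 4; a_2 = 14.5; b_2 = 3; c_2 = 2.5; t_2 = 5; a_3 = 4; b_3 = 9; c_3 = 5; s_3 = 2; a_4 = 6; b_4 = 9; c_4 = 6.5; s_4 = 2; a_5 = 9; b_5 = 7; c_5 = 9.5; a_6 = 0.5; b_6 = 10; c_6 = 2.5; q_6 = 4.5; t_6 = 2.5; a_7 = 14; b_7 = 6.5; c_7 = 2.5; s_7 = 1.5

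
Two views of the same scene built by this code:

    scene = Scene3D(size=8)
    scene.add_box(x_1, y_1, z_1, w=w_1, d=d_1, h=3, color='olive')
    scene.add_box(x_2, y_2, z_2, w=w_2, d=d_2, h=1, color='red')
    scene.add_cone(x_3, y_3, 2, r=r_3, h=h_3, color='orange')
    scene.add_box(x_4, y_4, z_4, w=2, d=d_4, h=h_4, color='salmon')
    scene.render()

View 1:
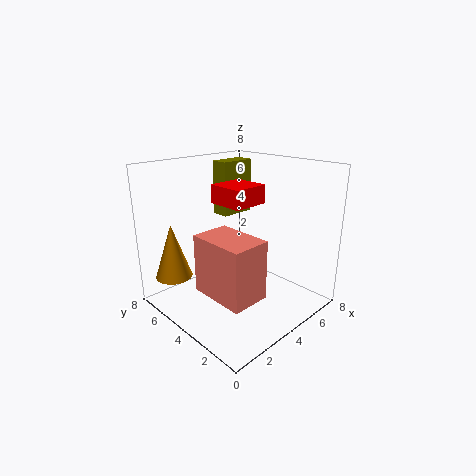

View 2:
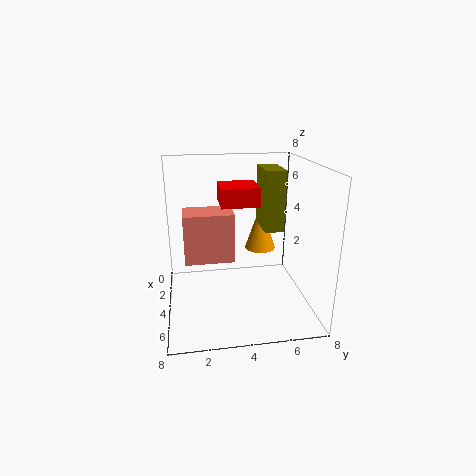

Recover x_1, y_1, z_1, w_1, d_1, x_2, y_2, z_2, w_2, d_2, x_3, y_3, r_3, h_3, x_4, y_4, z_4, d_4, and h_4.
x_1 = 4; y_1 = 5; z_1 = 5; w_1 = 2; d_1 = 1; x_2 = 3; y_2 = 3; z_2 = 6; w_2 = 2; d_2 = 2; x_3 = 1; y_3 = 6; r_3 = 1; h_3 = 3; x_4 = 1; y_4 = 1; z_4 = 2; d_4 = 3; h_4 = 3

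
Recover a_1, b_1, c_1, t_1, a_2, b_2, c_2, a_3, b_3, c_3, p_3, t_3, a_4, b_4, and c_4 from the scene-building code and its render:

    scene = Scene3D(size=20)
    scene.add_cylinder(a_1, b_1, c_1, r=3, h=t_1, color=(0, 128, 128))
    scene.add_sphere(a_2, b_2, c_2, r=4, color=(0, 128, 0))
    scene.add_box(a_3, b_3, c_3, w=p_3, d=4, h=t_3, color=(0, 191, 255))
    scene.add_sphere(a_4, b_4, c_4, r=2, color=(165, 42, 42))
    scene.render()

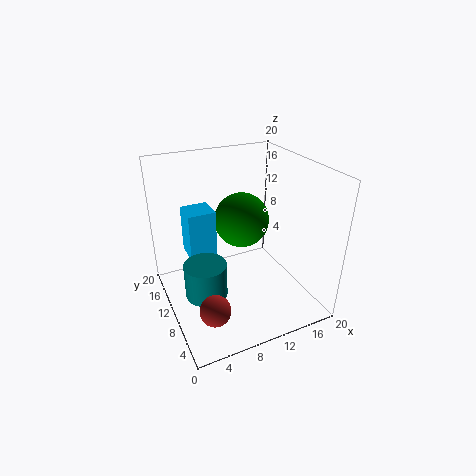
a_1 = 5
b_1 = 10
c_1 = 2
t_1 = 5
a_2 = 12
b_2 = 13
c_2 = 11
a_3 = 4
b_3 = 13
c_3 = 6
p_3 = 4
t_3 = 7
a_4 = 4
b_4 = 4
c_4 = 4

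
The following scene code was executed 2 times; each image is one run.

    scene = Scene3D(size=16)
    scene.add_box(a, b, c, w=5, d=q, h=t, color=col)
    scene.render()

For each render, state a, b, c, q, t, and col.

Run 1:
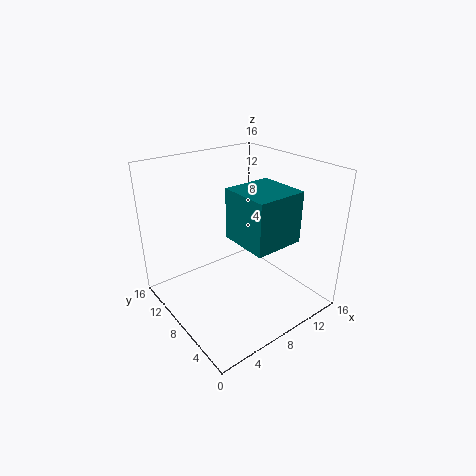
a = 5
b = 1
c = 10
q = 5
t = 5
col = 'teal'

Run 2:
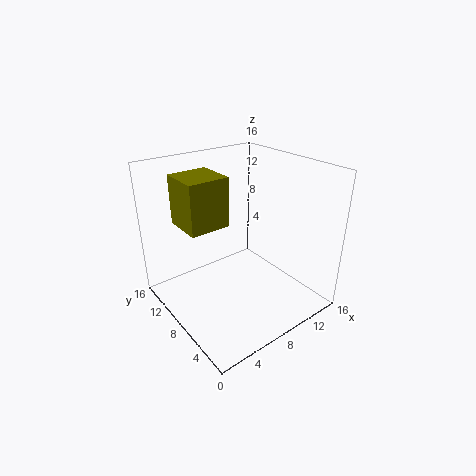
a = 4
b = 11
c = 8
q = 5
t = 6
col = 'olive'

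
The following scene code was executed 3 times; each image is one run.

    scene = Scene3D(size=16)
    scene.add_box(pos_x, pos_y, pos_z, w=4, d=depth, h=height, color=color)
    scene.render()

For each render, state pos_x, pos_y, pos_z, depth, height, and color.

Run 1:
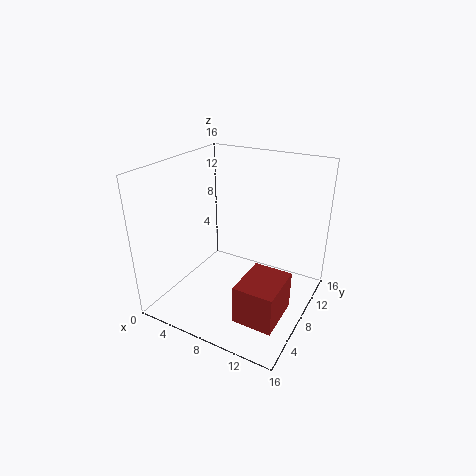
pos_x = 11
pos_y = 1.5
pos_z = 2.5
depth = 5
height = 4
color = 'brown'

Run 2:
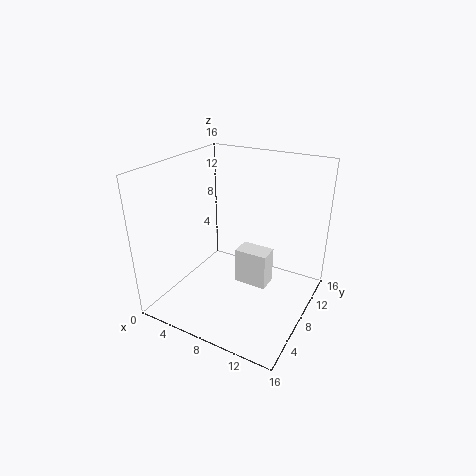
pos_x = 6.5
pos_y = 10
pos_z = 0.5
depth = 2.5
height = 4.5
color = 'white'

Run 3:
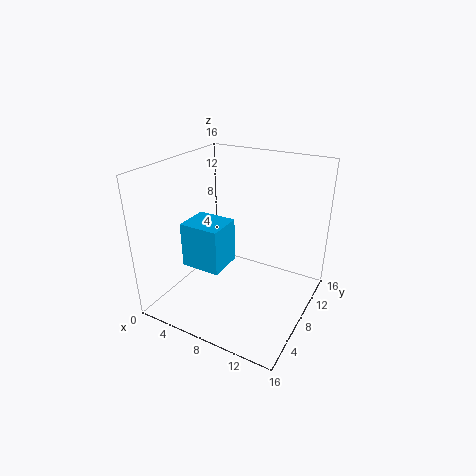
pos_x = 5
pos_y = 2
pos_z = 7
depth = 3.5
height = 4.5
color = 'deepskyblue'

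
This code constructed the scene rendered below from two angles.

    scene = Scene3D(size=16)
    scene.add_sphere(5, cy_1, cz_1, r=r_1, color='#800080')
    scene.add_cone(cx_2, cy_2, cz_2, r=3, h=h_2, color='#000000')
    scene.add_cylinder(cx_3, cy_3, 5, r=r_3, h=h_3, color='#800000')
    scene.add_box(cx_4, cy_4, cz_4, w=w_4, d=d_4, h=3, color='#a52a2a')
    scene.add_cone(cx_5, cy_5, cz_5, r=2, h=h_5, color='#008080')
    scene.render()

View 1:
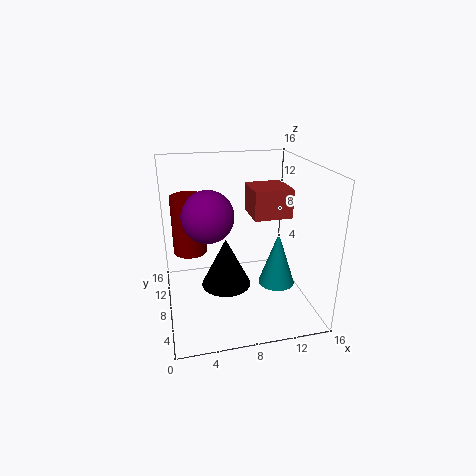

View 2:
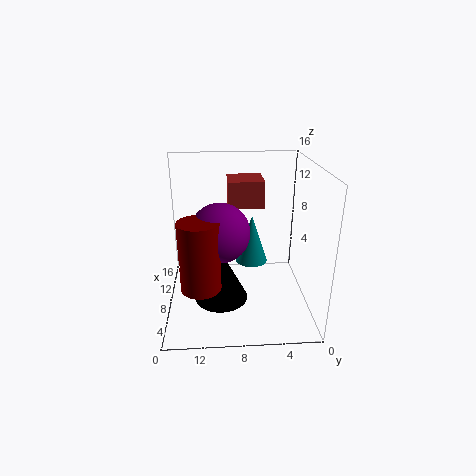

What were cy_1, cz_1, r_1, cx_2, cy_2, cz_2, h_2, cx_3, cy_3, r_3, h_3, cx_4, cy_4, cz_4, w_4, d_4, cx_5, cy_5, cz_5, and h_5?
cy_1 = 10; cz_1 = 10; r_1 = 3; cx_2 = 7; cy_2 = 10; cz_2 = 1; h_2 = 6; cx_3 = 3; cy_3 = 12; r_3 = 2; h_3 = 7; cx_4 = 9; cy_4 = 5; cz_4 = 11; w_4 = 4; d_4 = 4; cx_5 = 12; cy_5 = 6; cz_5 = 3; h_5 = 6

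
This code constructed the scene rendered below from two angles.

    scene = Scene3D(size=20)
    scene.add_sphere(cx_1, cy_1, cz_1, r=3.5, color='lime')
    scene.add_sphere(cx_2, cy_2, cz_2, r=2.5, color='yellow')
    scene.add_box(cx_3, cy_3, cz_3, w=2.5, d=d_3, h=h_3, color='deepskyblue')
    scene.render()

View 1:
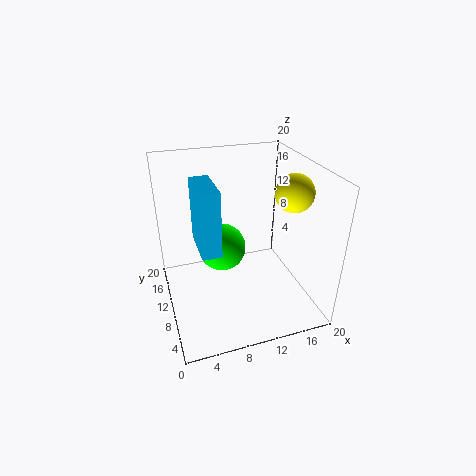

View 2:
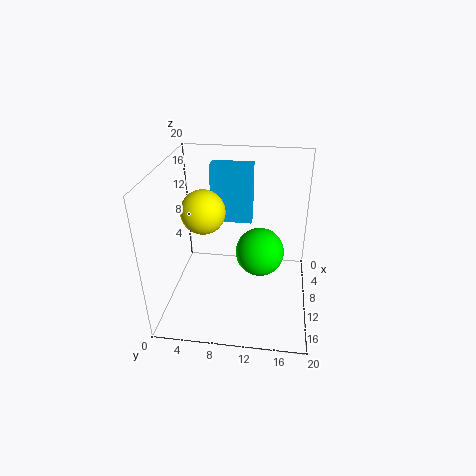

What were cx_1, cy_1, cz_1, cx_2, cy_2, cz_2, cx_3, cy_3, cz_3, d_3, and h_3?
cx_1 = 8.5; cy_1 = 13; cz_1 = 7; cx_2 = 16.5; cy_2 = 7; cz_2 = 17; cx_3 = 4; cy_3 = 5.5; cz_3 = 10.5; d_3 = 6; h_3 = 8.5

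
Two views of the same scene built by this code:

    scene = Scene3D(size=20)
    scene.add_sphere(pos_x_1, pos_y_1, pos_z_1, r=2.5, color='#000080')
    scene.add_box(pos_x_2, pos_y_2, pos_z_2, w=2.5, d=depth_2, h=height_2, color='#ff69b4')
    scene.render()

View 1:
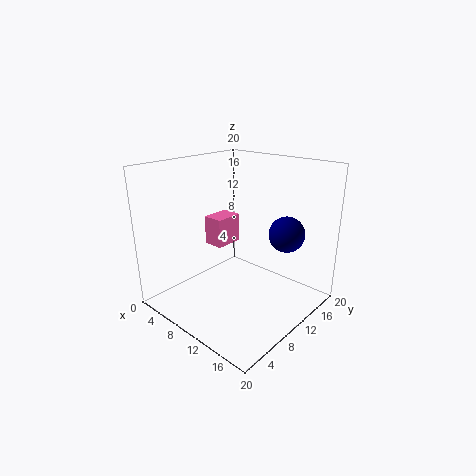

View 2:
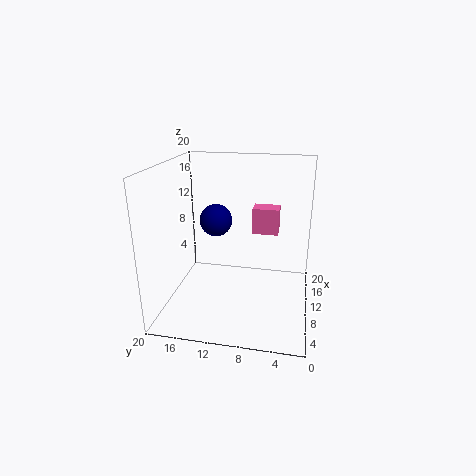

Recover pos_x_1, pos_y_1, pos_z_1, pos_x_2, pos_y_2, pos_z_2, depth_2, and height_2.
pos_x_1 = 15, pos_y_1 = 14.5, pos_z_1 = 10.5, pos_x_2 = 9.5, pos_y_2 = 4.5, pos_z_2 = 11, depth_2 = 3.5, height_2 = 3.5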